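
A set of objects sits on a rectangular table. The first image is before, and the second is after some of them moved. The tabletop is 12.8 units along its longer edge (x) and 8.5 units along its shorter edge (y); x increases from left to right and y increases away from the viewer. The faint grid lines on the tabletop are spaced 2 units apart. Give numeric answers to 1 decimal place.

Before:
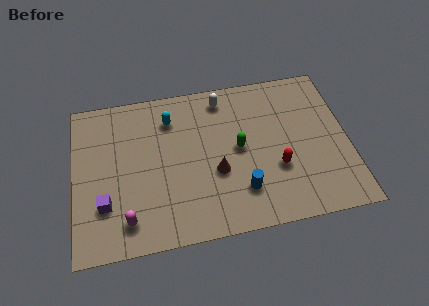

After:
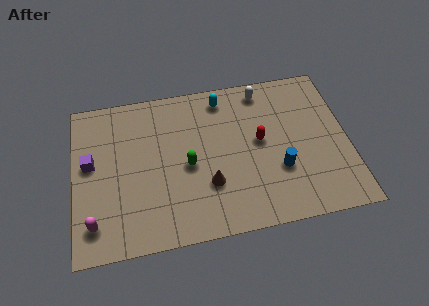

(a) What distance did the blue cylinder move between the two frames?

2.0

From (7.7, 2.1) to (9.5, 2.9), the blue cylinder covered √(1.8² + 0.8²) ≈ 2.0 units.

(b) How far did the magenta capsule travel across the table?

1.5

From (2.4, 1.5) to (0.9, 1.6), the magenta capsule covered √(1.5² + 0.1²) ≈ 1.5 units.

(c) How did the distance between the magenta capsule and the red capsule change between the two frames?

+1.2

The distance was about 7.2 in the first image and 8.4 in the second, so they moved 1.2 units further apart.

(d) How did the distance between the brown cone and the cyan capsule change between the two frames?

+0.8

They were about 3.9 units apart before and 4.7 after — 0.8 units further apart.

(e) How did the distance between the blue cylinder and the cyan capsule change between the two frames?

-0.5

They were about 5.5 units apart before and 5.0 after — 0.5 units closer together.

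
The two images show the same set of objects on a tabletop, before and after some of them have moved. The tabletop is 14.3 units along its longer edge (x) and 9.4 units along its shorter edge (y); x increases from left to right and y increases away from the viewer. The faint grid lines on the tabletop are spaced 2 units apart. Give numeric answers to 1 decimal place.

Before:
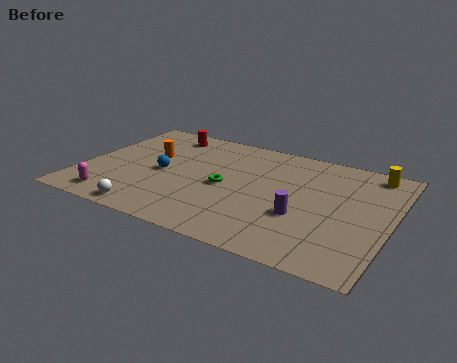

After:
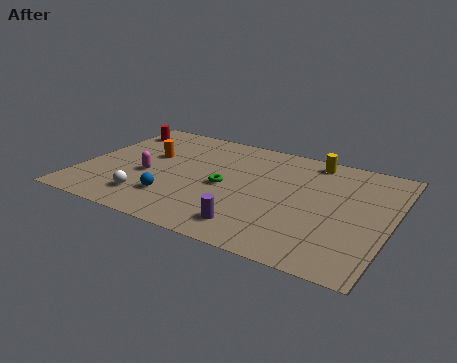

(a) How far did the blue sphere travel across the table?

2.2

The blue sphere moved from about (3.7, 4.4) to (4.6, 2.4), a distance of √(0.9² + 2.0²) ≈ 2.2.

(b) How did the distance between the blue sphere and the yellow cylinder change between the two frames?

-2.0

They were about 10.2 units apart before and 8.2 after — 2.0 units closer together.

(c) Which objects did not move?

the orange cylinder and the green torus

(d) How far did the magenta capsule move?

2.9

From (1.9, 1.3) to (3.1, 3.9), the magenta capsule covered √(1.2² + 2.6²) ≈ 2.9 units.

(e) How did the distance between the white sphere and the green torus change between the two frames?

-0.5

The distance was about 4.6 in the first image and 4.1 in the second, so they moved 0.5 units closer together.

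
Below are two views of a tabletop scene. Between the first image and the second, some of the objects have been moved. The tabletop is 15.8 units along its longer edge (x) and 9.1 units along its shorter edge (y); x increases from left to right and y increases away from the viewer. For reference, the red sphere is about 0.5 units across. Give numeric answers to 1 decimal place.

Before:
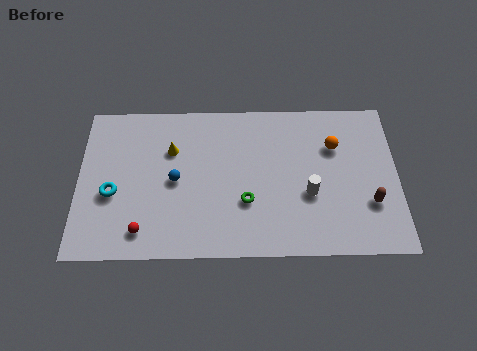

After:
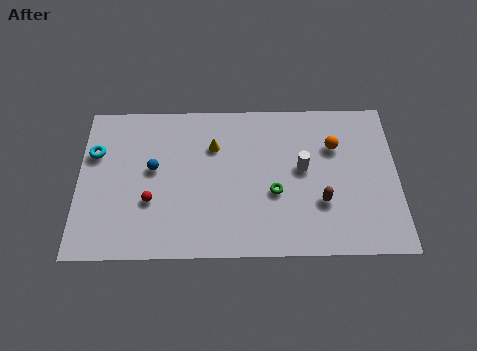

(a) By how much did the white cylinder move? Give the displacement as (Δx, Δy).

(-0.3, 1.5)

From the two frames, the white cylinder sits at roughly (11.4, 3.5) before and (11.1, 5.0) after.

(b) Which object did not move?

the orange sphere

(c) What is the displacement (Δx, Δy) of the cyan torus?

(-0.9, 2.4)

The cyan torus started near (1.7, 3.7) and ended near (0.8, 6.1).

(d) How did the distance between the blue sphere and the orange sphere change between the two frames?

+1.0

They were about 8.1 units apart before and 9.1 after — 1.0 units further apart.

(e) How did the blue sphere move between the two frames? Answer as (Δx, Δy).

(-1.1, 0.7)

From the two frames, the blue sphere sits at roughly (4.8, 4.4) before and (3.7, 5.1) after.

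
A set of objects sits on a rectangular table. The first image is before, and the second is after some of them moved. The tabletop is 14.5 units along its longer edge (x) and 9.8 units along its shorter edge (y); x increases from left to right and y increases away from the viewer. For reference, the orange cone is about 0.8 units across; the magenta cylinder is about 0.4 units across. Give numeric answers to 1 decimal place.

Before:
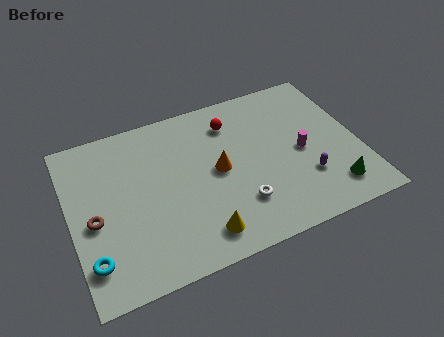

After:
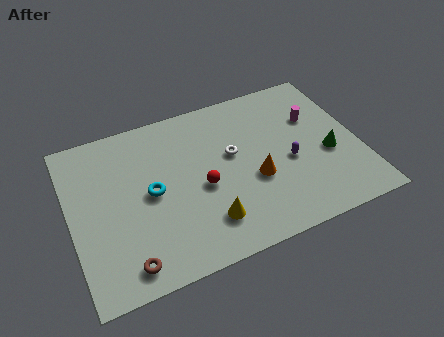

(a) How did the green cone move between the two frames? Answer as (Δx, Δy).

(0.1, 2.2)

The green cone started near (12.8, 1.8) and ended near (12.9, 4.0).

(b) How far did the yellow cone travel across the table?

0.7

From (6.1, 1.6) to (6.5, 2.2), the yellow cone covered √(0.4² + 0.6²) ≈ 0.7 units.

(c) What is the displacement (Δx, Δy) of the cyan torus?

(3.2, 2.8)

The cyan torus started near (0.8, 2.1) and ended near (4.0, 4.9).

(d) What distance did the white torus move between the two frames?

3.1

The white torus was near (8.2, 2.6) before and (8.2, 5.7) after, so it travelled √(0.0² + 3.1²) ≈ 3.1 units.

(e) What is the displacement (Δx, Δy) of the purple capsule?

(-0.7, 1.3)

The purple capsule was at about (11.6, 2.9) and moved to about (10.9, 4.2).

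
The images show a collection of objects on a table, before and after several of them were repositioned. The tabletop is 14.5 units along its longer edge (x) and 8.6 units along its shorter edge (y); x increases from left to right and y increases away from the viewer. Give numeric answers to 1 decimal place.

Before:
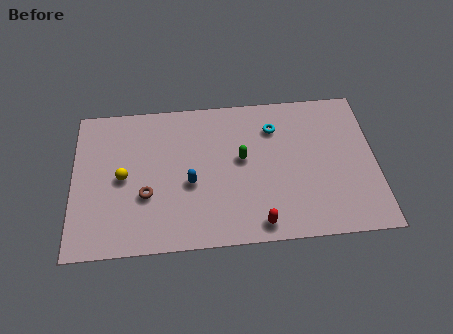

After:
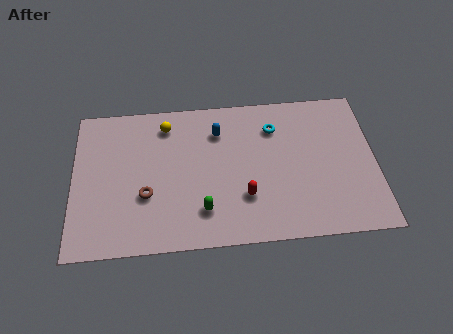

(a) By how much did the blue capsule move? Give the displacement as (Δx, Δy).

(1.4, 2.9)

From the two frames, the blue capsule sits at roughly (5.6, 3.6) before and (7.0, 6.5) after.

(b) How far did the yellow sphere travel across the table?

3.6

The yellow sphere moved from about (2.4, 4.2) to (4.5, 7.1), a distance of √(2.1² + 2.9²) ≈ 3.6.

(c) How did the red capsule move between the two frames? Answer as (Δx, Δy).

(-0.6, 1.6)

From the two frames, the red capsule sits at roughly (8.8, 1.0) before and (8.2, 2.6) after.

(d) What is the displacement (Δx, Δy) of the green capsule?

(-1.9, -2.8)

From the two frames, the green capsule sits at roughly (8.1, 4.8) before and (6.2, 2.0) after.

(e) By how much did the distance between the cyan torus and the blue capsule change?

-2.3

Before: roughly 5.0 units apart; after: 2.7. That's 2.3 units closer together.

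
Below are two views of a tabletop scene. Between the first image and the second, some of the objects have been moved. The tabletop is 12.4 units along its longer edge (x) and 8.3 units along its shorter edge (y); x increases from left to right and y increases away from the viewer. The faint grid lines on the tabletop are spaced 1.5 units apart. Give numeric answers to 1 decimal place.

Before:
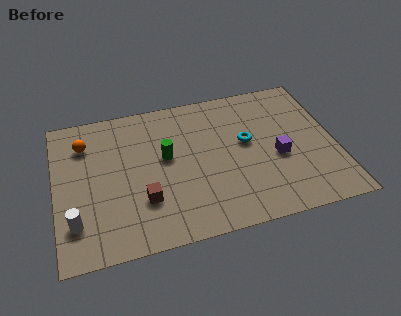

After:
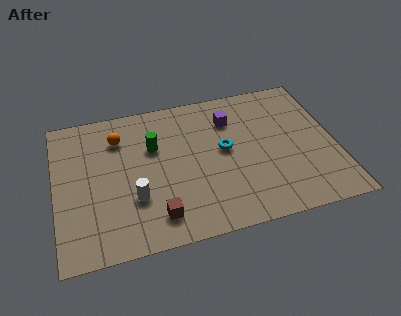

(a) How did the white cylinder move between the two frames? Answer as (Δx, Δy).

(2.6, 0.7)

The white cylinder started near (0.8, 2.0) and ended near (3.4, 2.7).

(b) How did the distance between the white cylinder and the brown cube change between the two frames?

-1.5

The distance was about 3.0 in the first image and 1.5 in the second, so they moved 1.5 units closer together.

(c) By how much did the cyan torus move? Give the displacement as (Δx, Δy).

(-1.0, -0.2)

From the two frames, the cyan torus sits at roughly (8.5, 4.7) before and (7.5, 4.5) after.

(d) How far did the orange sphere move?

1.5

The orange sphere moved from about (1.4, 6.3) to (2.9, 6.3), a distance of √(1.5² + 0.0²) ≈ 1.5.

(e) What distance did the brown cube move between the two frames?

1.1

From (3.8, 2.5) to (4.3, 1.5), the brown cube covered √(0.5² + 1.0²) ≈ 1.1 units.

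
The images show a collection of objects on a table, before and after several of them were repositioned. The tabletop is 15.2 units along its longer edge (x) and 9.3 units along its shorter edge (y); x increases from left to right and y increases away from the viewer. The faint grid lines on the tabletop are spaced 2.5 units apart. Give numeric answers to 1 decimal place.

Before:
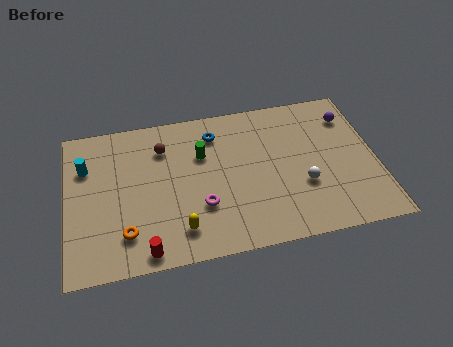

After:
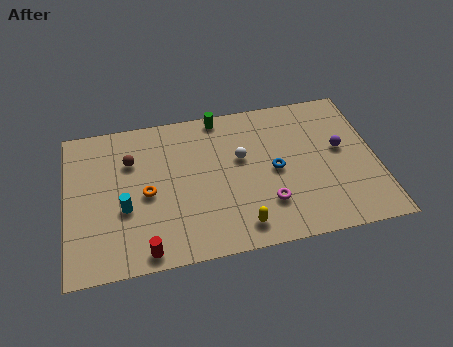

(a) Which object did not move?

the red cylinder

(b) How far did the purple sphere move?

2.1

The purple sphere was near (14.1, 7.2) before and (13.5, 5.2) after, so it travelled √(0.6² + 2.0²) ≈ 2.1 units.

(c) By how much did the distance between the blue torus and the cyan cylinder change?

+1.0

The distance was about 6.5 in the first image and 7.5 in the second, so they moved 1.0 units further apart.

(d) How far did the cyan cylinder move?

3.4

The cyan cylinder moved from about (1.0, 6.5) to (2.8, 3.6), a distance of √(1.8² + 2.9²) ≈ 3.4.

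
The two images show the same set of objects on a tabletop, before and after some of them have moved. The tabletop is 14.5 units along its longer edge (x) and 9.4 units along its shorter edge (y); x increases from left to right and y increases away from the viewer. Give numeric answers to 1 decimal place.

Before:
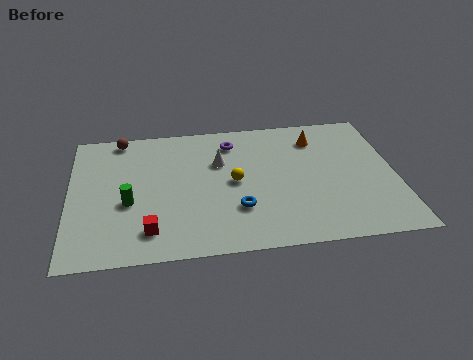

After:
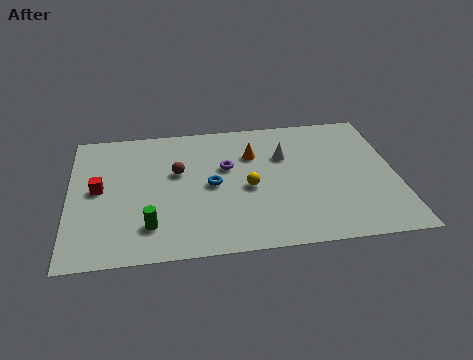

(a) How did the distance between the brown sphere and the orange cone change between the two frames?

-5.4

They were about 8.9 units apart before and 3.5 after — 5.4 units closer together.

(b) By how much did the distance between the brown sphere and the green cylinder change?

-0.9

Before: roughly 4.7 units apart; after: 3.8. That's 0.9 units closer together.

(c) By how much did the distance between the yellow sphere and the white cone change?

+1.1

Before: roughly 1.6 units apart; after: 2.7. That's 1.1 units further apart.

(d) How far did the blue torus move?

2.1

The blue torus was near (7.4, 2.8) before and (6.3, 4.6) after, so it travelled √(1.1² + 1.8²) ≈ 2.1 units.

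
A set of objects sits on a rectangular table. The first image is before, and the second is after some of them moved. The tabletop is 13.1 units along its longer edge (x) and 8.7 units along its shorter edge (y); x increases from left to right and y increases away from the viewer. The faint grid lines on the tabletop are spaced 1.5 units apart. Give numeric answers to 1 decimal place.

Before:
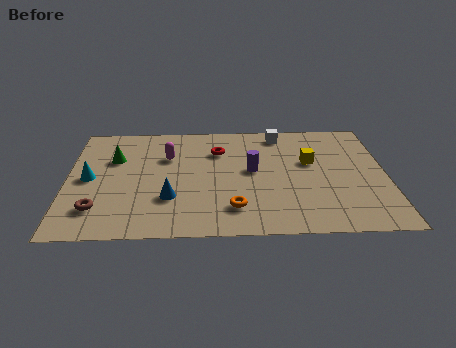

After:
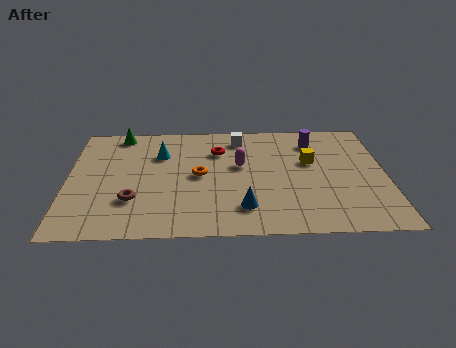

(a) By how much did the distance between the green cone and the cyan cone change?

+0.6

Before: roughly 1.8 units apart; after: 2.4. That's 0.6 units further apart.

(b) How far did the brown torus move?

1.5

The brown torus was near (1.3, 2.0) before and (2.7, 2.6) after, so it travelled √(1.4² + 0.6²) ≈ 1.5 units.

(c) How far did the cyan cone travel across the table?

3.4

From (0.9, 4.3) to (3.8, 6.1), the cyan cone covered √(2.9² + 1.8²) ≈ 3.4 units.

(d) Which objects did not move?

the red torus and the yellow cube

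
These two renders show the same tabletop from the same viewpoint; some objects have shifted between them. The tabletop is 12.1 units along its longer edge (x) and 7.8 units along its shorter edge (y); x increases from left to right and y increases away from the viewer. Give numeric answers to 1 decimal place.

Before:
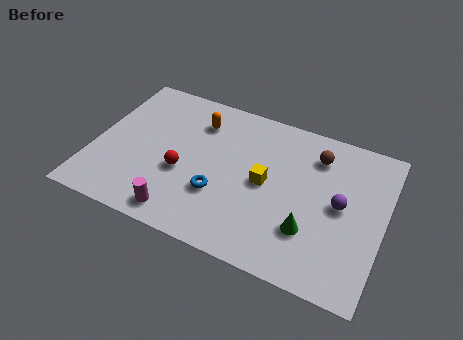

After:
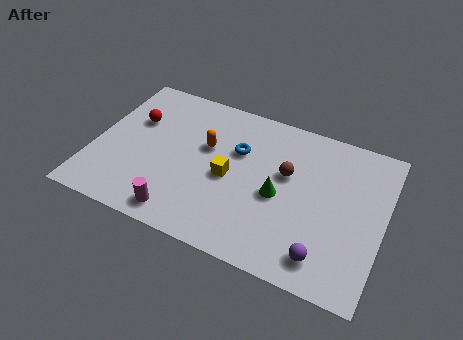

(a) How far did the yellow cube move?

1.5

The yellow cube moved from about (7.2, 3.9) to (5.7, 3.6), a distance of √(1.5² + 0.3²) ≈ 1.5.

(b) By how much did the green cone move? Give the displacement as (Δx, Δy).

(-1.4, 1.2)

The green cone was at about (9.2, 2.3) and moved to about (7.8, 3.5).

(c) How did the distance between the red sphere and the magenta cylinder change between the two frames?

+2.7

They were about 2.1 units apart before and 4.8 after — 2.7 units further apart.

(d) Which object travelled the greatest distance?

the red sphere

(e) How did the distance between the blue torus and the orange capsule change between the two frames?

-2.3

Before: roughly 3.6 units apart; after: 1.3. That's 2.3 units closer together.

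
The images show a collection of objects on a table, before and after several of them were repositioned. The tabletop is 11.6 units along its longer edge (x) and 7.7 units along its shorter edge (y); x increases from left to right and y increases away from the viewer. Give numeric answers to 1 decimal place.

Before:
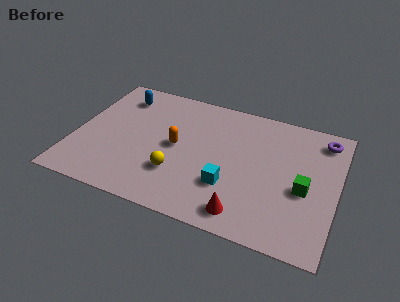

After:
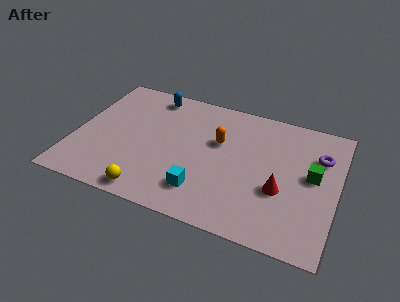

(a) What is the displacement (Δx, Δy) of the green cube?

(0.3, 0.9)

The green cube was at about (10.2, 3.3) and moved to about (10.5, 4.2).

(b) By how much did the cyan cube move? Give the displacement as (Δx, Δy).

(-1.1, -0.7)

From the two frames, the cyan cube sits at roughly (7.0, 2.4) before and (5.9, 1.7) after.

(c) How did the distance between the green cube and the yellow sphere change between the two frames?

+2.0

The distance was about 5.6 in the first image and 7.6 in the second, so they moved 2.0 units further apart.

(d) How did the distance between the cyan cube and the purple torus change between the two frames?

+0.5

The distance was about 5.6 in the first image and 6.1 in the second, so they moved 0.5 units further apart.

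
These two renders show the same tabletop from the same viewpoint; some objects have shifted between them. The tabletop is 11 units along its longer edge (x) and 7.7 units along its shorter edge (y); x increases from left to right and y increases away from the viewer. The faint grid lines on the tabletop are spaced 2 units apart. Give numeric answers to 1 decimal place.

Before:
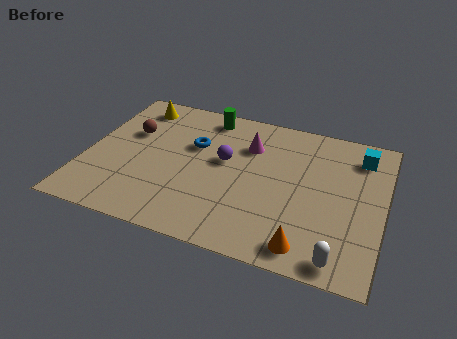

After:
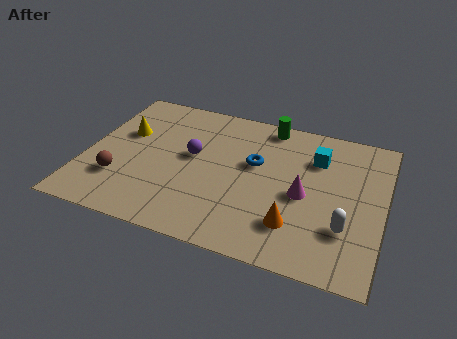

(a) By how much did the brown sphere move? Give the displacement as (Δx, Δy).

(-0.1, -2.7)

The brown sphere started near (1.5, 4.9) and ended near (1.4, 2.2).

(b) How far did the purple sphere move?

1.2

The purple sphere was near (5.1, 4.4) before and (3.9, 4.3) after, so it travelled √(1.2² + 0.1²) ≈ 1.2 units.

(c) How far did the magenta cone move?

3.0

The magenta cone moved from about (5.9, 5.5) to (8.1, 3.5), a distance of √(2.2² + 2.0²) ≈ 3.0.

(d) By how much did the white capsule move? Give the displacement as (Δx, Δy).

(0.1, 1.5)

From the two frames, the white capsule sits at roughly (9.6, 0.8) before and (9.7, 2.3) after.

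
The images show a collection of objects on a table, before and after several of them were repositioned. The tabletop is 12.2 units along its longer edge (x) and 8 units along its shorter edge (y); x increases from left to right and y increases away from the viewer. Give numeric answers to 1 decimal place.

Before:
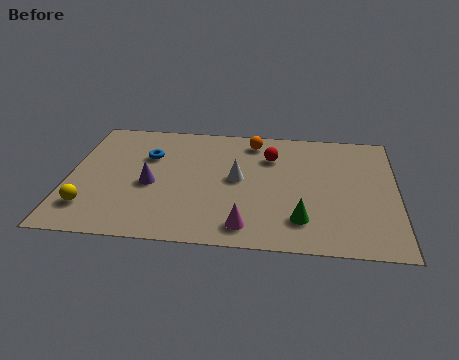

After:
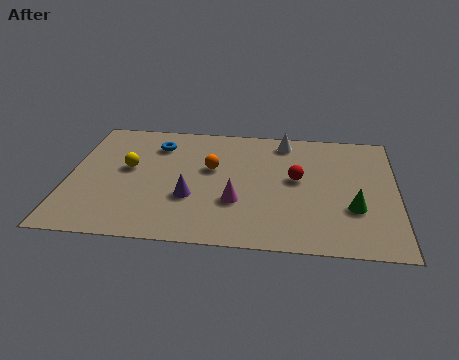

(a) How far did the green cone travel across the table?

2.1

From (8.7, 1.8) to (10.6, 2.7), the green cone covered √(1.9² + 0.9²) ≈ 2.1 units.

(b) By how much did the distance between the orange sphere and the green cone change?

+0.4

The distance was about 5.3 in the first image and 5.7 in the second, so they moved 0.4 units further apart.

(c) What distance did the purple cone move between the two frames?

1.7

The purple cone moved from about (3.1, 3.5) to (4.6, 2.8), a distance of √(1.5² + 0.7²) ≈ 1.7.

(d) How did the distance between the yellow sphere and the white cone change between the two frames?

+0.4

The distance was about 5.9 in the first image and 6.3 in the second, so they moved 0.4 units further apart.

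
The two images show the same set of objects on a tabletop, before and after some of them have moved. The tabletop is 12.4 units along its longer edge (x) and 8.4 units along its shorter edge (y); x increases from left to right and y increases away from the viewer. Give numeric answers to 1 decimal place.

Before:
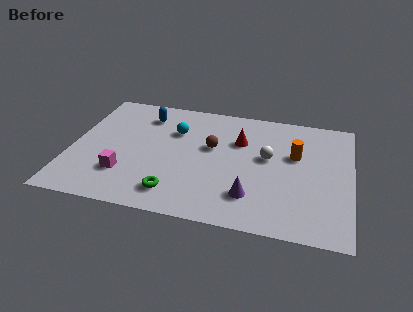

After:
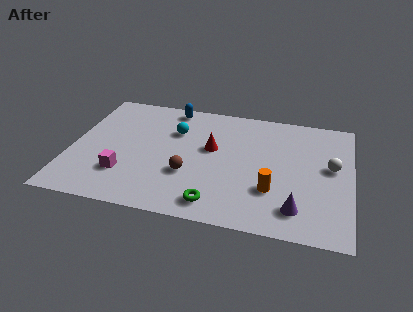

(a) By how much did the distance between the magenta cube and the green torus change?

+1.8

They were about 2.4 units apart before and 4.2 after — 1.8 units further apart.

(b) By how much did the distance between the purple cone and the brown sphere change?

+1.4

Before: roughly 3.6 units apart; after: 5.0. That's 1.4 units further apart.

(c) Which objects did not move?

the cyan sphere and the magenta cube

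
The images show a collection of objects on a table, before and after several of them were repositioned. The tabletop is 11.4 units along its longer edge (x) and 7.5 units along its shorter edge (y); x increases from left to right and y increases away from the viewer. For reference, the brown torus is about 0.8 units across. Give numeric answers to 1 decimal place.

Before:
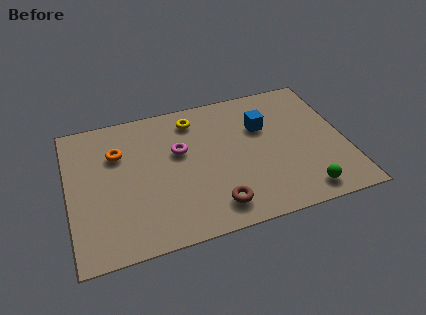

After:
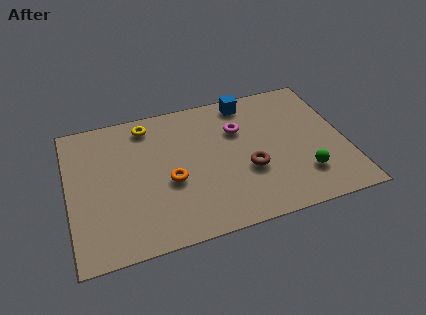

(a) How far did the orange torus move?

2.9

From (2.1, 5.2) to (4.1, 3.1), the orange torus covered √(2.0² + 2.1²) ≈ 2.9 units.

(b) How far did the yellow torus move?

1.9

From (5.3, 6.2) to (3.4, 6.4), the yellow torus covered √(1.9² + 0.2²) ≈ 1.9 units.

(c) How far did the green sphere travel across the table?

0.9

The green sphere was near (9.4, 1.0) before and (9.5, 1.9) after, so it travelled √(0.1² + 0.9²) ≈ 0.9 units.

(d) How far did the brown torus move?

2.1

From (5.8, 1.3) to (7.3, 2.8), the brown torus covered √(1.5² + 1.5²) ≈ 2.1 units.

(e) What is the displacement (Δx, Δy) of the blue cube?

(-0.5, 1.6)

From the two frames, the blue cube sits at roughly (8.1, 5.0) before and (7.6, 6.6) after.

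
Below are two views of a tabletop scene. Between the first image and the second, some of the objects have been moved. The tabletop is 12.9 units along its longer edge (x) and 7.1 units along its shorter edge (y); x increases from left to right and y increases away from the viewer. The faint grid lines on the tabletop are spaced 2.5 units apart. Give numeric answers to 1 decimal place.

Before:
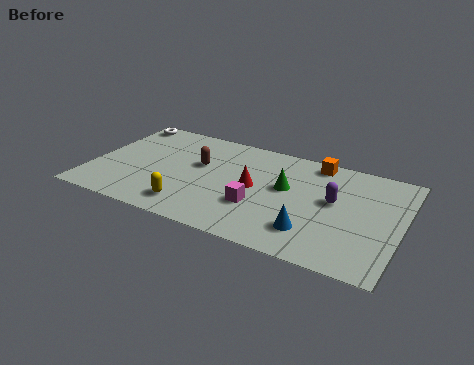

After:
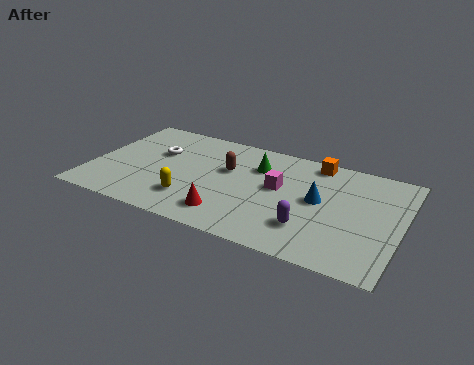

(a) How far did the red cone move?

2.3

From (6.8, 3.6) to (6.0, 1.4), the red cone covered √(0.8² + 2.2²) ≈ 2.3 units.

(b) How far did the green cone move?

1.6

The green cone moved from about (8.1, 4.1) to (6.8, 5.1), a distance of √(1.3² + 1.0²) ≈ 1.6.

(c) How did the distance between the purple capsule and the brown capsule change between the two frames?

-1.2

They were about 5.7 units apart before and 4.5 after — 1.2 units closer together.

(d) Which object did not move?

the orange cube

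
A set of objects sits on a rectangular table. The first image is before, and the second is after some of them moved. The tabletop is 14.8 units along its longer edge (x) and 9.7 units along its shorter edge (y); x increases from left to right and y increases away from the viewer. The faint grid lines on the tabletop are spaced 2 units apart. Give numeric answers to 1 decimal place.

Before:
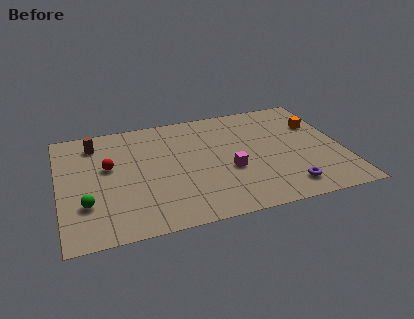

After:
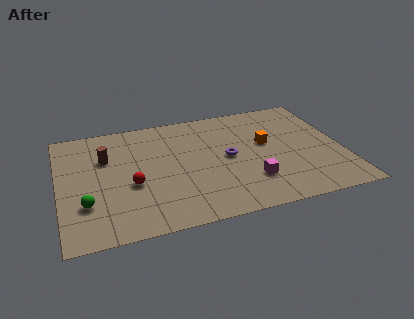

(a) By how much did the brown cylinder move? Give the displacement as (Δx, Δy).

(0.5, -1.4)

The brown cylinder was at about (2.0, 7.9) and moved to about (2.5, 6.5).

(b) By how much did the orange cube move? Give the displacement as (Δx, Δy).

(-2.8, -1.0)

The orange cube started near (13.7, 6.6) and ended near (10.9, 5.6).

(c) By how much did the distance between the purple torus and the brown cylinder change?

-5.0

The distance was about 11.5 in the first image and 6.5 in the second, so they moved 5.0 units closer together.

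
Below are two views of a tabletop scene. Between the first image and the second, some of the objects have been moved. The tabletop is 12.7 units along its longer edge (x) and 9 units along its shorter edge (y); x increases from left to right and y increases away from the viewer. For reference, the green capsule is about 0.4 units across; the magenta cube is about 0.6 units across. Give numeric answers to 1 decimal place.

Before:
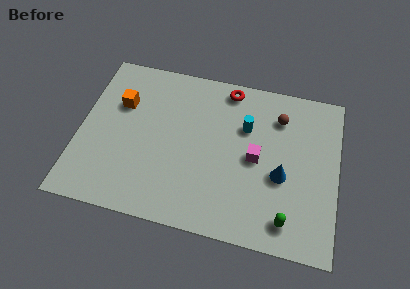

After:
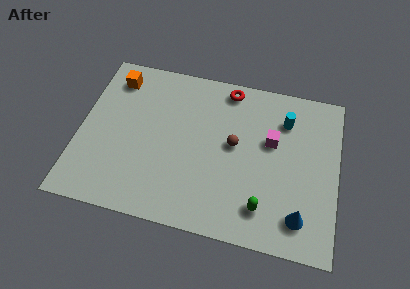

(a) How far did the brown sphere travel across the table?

2.9

The brown sphere moved from about (9.7, 6.9) to (7.6, 4.9), a distance of √(2.1² + 2.0²) ≈ 2.9.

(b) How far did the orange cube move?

1.5

From (1.9, 6.0) to (1.5, 7.4), the orange cube covered √(0.4² + 1.4²) ≈ 1.5 units.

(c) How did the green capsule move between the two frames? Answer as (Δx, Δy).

(-1.2, 0.4)

The green capsule was at about (10.4, 1.4) and moved to about (9.2, 1.8).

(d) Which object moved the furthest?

the brown sphere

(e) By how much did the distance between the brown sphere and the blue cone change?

+1.5

The distance was about 3.2 in the first image and 4.7 in the second, so they moved 1.5 units further apart.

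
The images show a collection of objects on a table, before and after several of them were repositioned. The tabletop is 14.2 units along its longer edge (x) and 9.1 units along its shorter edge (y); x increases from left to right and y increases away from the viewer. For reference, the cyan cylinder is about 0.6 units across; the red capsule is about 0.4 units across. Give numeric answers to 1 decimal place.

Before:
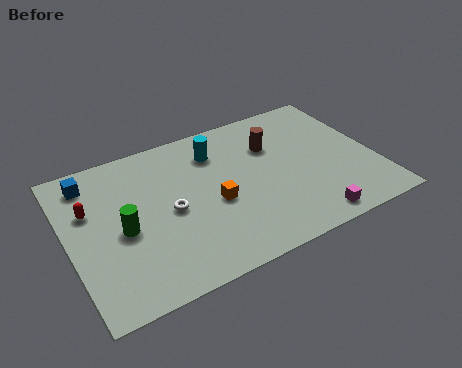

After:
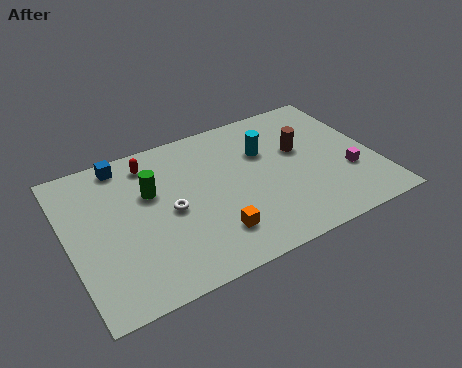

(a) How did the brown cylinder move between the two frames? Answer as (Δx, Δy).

(1.2, -0.8)

The brown cylinder was at about (9.7, 6.3) and moved to about (10.9, 5.5).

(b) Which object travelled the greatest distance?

the red capsule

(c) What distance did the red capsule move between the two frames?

3.4

The red capsule was near (1.1, 5.9) before and (4.1, 7.6) after, so it travelled √(3.0² + 1.7²) ≈ 3.4 units.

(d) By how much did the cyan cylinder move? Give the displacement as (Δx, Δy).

(2.2, -0.9)

The cyan cylinder was at about (7.1, 7.0) and moved to about (9.3, 6.1).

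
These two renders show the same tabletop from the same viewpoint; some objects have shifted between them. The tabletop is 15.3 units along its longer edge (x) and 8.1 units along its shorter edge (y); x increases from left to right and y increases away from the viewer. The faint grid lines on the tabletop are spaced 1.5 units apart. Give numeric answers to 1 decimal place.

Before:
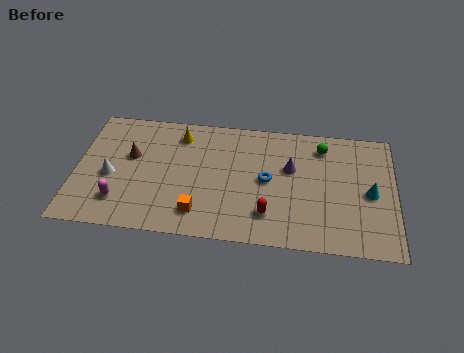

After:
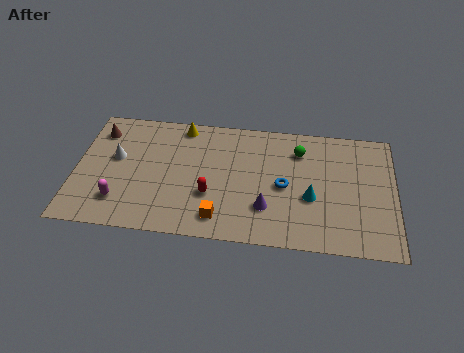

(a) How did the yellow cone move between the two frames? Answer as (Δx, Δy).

(0.1, 0.6)

From the two frames, the yellow cone sits at roughly (4.9, 6.6) before and (5.0, 7.2) after.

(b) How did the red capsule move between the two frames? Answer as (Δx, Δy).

(-2.8, 0.9)

From the two frames, the red capsule sits at roughly (9.3, 1.9) before and (6.5, 2.8) after.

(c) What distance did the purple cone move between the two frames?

2.9

The purple cone moved from about (10.3, 5.0) to (9.2, 2.3), a distance of √(1.1² + 2.7²) ≈ 2.9.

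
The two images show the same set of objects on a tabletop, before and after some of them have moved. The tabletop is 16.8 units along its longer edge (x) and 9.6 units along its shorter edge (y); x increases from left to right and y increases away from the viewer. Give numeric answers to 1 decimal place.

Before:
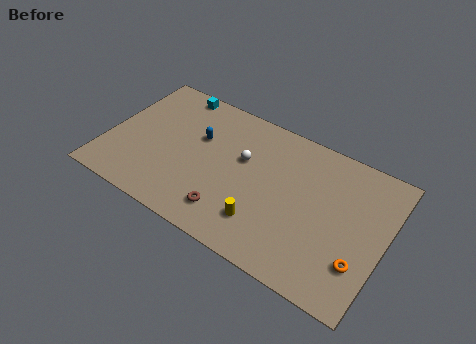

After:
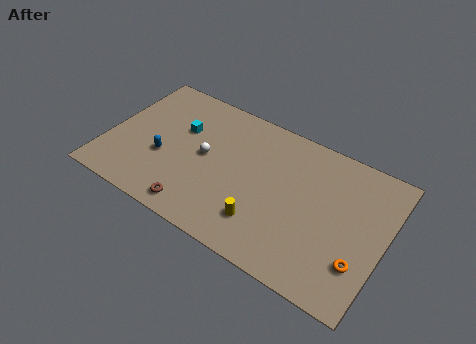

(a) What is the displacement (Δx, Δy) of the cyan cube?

(0.9, -2.5)

The cyan cube started near (3.3, 8.7) and ended near (4.2, 6.2).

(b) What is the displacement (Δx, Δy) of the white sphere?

(-2.2, -0.9)

From the two frames, the white sphere sits at roughly (8.1, 5.9) before and (5.9, 5.0) after.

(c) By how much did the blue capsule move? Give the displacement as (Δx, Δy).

(-1.8, -2.4)

The blue capsule was at about (5.3, 6.1) and moved to about (3.5, 3.7).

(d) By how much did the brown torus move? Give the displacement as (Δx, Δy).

(-1.9, -0.7)

From the two frames, the brown torus sits at roughly (7.9, 1.9) before and (6.0, 1.2) after.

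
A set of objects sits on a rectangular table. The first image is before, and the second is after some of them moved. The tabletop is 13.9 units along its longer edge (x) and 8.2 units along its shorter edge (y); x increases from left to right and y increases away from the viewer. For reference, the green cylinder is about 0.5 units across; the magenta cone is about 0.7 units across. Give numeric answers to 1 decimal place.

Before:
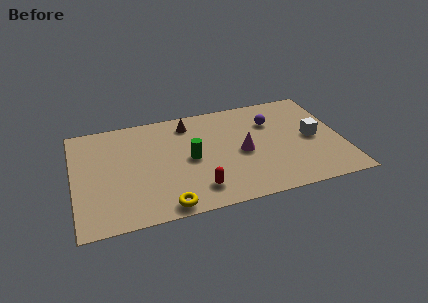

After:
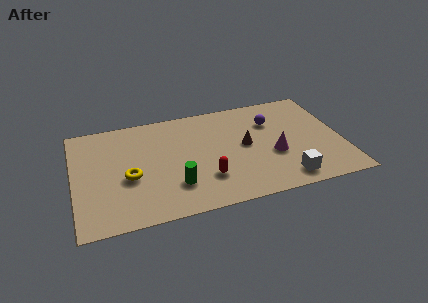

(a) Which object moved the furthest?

the brown cone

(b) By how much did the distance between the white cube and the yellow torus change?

-0.3

The distance was about 8.5 in the first image and 8.2 in the second, so they moved 0.3 units closer together.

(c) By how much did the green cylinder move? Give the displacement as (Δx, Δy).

(-0.9, -1.8)

The green cylinder started near (6.0, 4.0) and ended near (5.1, 2.2).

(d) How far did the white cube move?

3.3

The white cube moved from about (12.4, 4.0) to (10.7, 1.2), a distance of √(1.7² + 2.8²) ≈ 3.3.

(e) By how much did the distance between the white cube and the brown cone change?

-3.3

They were about 6.9 units apart before and 3.6 after — 3.3 units closer together.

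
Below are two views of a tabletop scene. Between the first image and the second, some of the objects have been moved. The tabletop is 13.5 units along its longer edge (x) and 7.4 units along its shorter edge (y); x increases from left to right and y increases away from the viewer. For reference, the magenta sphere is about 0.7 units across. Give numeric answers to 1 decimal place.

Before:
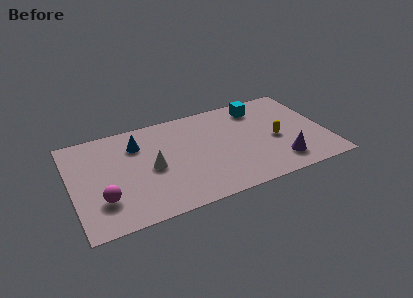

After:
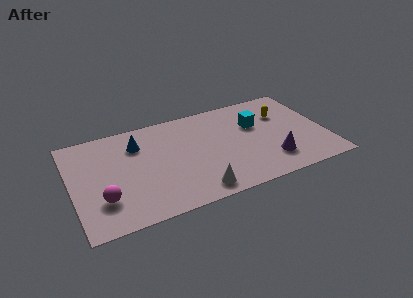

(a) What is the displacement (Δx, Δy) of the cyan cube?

(-0.3, -1.3)

The cyan cube started near (10.2, 6.1) and ended near (9.9, 4.8).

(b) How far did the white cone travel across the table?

3.3

The white cone moved from about (4.2, 3.5) to (6.3, 1.0), a distance of √(2.1² + 2.5²) ≈ 3.3.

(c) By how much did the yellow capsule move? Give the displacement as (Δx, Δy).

(0.6, 1.8)

The yellow capsule was at about (10.8, 3.3) and moved to about (11.4, 5.1).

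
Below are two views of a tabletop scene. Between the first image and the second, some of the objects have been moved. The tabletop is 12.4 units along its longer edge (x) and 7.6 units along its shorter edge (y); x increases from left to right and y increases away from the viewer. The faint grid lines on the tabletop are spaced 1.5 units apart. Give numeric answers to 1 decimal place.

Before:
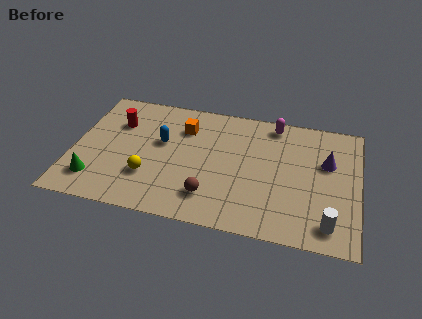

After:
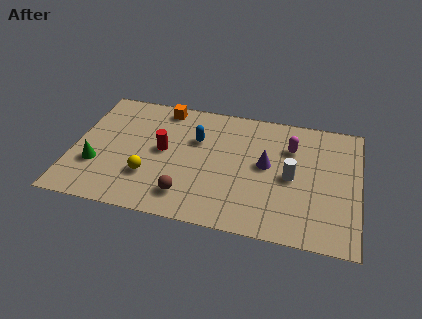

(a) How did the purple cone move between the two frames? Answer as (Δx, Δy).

(-2.6, -0.7)

The purple cone started near (11.0, 4.8) and ended near (8.4, 4.1).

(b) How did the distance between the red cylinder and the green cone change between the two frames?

-0.6

The distance was about 3.8 in the first image and 3.2 in the second, so they moved 0.6 units closer together.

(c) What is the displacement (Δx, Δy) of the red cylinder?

(2.1, -1.3)

From the two frames, the red cylinder sits at roughly (1.8, 5.3) before and (3.9, 4.0) after.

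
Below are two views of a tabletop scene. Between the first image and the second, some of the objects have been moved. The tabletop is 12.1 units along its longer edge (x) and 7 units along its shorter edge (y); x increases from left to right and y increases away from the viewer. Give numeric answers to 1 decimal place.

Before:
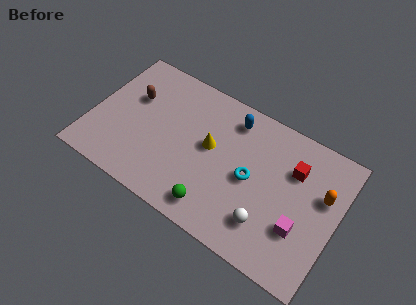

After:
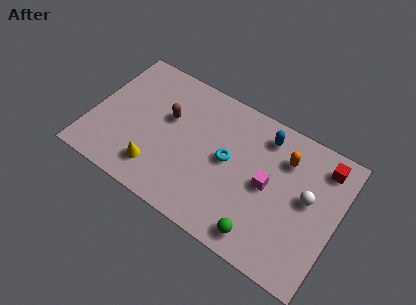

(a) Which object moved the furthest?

the yellow cone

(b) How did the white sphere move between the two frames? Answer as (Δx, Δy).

(1.6, 2.2)

The white sphere was at about (9.0, 1.7) and moved to about (10.6, 3.9).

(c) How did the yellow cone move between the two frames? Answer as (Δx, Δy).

(-2.3, -2.4)

From the two frames, the yellow cone sits at roughly (5.8, 3.9) before and (3.5, 1.5) after.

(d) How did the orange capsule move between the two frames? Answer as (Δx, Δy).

(-2.0, 0.8)

The orange capsule started near (11.3, 4.4) and ended near (9.3, 5.2).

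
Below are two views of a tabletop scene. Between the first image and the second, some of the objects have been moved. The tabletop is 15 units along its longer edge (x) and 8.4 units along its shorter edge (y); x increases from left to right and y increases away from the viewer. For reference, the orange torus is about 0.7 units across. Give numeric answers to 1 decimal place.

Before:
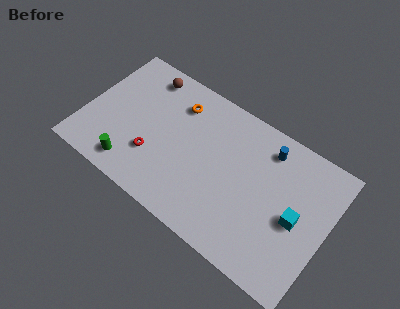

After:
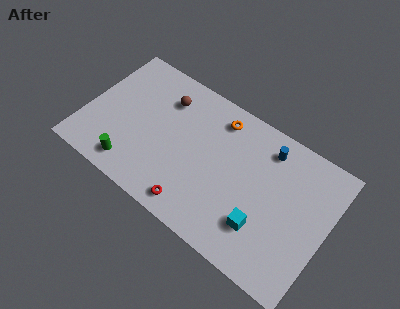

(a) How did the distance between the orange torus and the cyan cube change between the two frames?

-2.4

Before: roughly 8.3 units apart; after: 5.9. That's 2.4 units closer together.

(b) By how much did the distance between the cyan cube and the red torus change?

-4.6

They were about 8.8 units apart before and 4.2 after — 4.6 units closer together.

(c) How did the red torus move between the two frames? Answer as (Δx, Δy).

(2.9, -1.5)

From the two frames, the red torus sits at roughly (4.5, 2.6) before and (7.4, 1.1) after.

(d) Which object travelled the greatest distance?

the red torus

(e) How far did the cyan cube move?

2.4

From (13.2, 3.9) to (11.4, 2.3), the cyan cube covered √(1.8² + 1.6²) ≈ 2.4 units.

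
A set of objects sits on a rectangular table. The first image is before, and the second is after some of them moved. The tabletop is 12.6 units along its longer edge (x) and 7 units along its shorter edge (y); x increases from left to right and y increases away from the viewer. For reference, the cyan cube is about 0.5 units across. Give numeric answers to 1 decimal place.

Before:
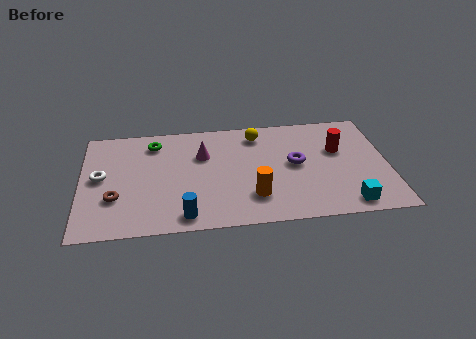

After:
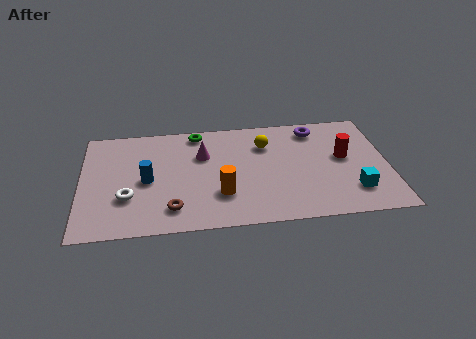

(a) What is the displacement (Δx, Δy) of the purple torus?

(0.9, 2.2)

The purple torus was at about (8.8, 3.7) and moved to about (9.7, 5.9).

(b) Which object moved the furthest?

the blue cylinder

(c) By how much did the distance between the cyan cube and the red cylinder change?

-1.3

The distance was about 3.5 in the first image and 2.2 in the second, so they moved 1.3 units closer together.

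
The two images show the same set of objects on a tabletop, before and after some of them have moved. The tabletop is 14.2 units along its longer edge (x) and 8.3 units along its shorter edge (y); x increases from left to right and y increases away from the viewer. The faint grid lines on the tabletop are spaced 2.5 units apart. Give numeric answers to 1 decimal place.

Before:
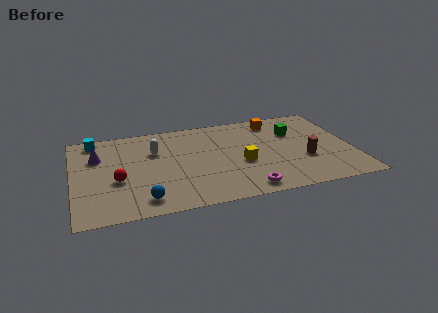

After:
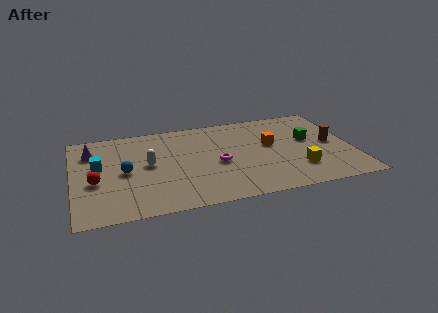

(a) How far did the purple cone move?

0.6

The purple cone moved from about (1.3, 5.7) to (1.0, 6.2), a distance of √(0.3² + 0.5²) ≈ 0.6.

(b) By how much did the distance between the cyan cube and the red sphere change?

-2.7

The distance was about 4.1 in the first image and 1.4 in the second, so they moved 2.7 units closer together.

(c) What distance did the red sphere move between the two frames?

1.1

The red sphere moved from about (2.2, 3.3) to (1.1, 3.4), a distance of √(1.1² + 0.1²) ≈ 1.1.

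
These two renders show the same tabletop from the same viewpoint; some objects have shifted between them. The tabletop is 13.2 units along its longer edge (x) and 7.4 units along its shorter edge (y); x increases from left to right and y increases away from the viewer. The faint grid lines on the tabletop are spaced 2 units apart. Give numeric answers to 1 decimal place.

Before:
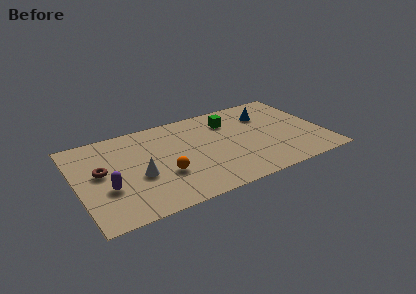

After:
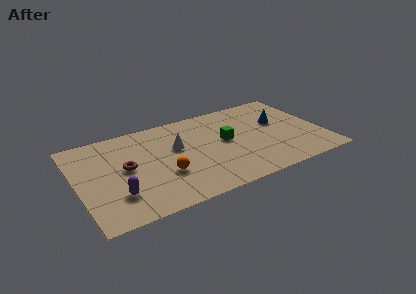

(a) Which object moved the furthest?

the white cone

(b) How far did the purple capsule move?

0.8

The purple capsule was near (1.5, 2.7) before and (1.9, 2.0) after, so it travelled √(0.4² + 0.7²) ≈ 0.8 units.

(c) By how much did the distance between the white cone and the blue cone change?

-2.0

They were about 7.6 units apart before and 5.6 after — 2.0 units closer together.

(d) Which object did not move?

the orange sphere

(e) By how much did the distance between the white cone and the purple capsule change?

+2.6

Before: roughly 1.7 units apart; after: 4.3. That's 2.6 units further apart.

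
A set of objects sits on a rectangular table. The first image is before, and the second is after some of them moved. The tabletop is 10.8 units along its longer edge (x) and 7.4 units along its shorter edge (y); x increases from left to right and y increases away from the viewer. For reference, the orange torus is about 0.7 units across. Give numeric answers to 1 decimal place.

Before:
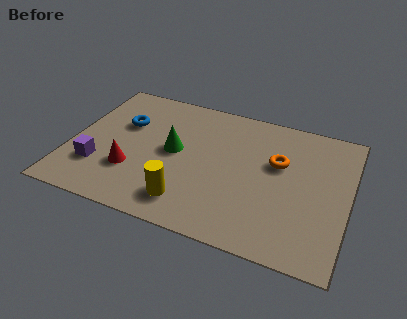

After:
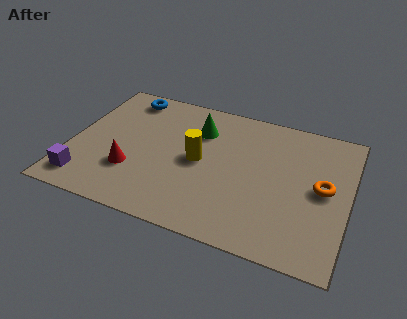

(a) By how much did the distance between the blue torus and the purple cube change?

+2.5

The distance was about 2.8 in the first image and 5.3 in the second, so they moved 2.5 units further apart.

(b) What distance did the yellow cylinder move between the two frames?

2.3

The yellow cylinder moved from about (4.8, 1.4) to (5.0, 3.7), a distance of √(0.2² + 2.3²) ≈ 2.3.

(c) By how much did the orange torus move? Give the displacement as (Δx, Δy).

(1.8, -0.8)

From the two frames, the orange torus sits at roughly (8.0, 4.6) before and (9.8, 3.8) after.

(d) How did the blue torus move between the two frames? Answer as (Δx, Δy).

(-0.1, 1.6)

The blue torus was at about (1.9, 4.8) and moved to about (1.8, 6.4).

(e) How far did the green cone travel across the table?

1.7

The green cone moved from about (4.0, 3.9) to (4.8, 5.4), a distance of √(0.8² + 1.5²) ≈ 1.7.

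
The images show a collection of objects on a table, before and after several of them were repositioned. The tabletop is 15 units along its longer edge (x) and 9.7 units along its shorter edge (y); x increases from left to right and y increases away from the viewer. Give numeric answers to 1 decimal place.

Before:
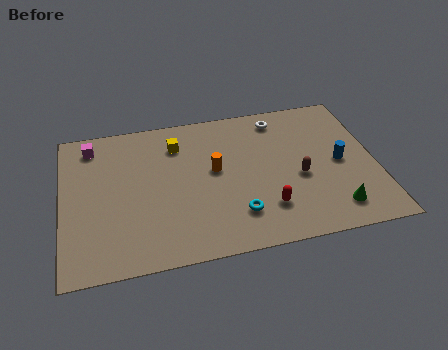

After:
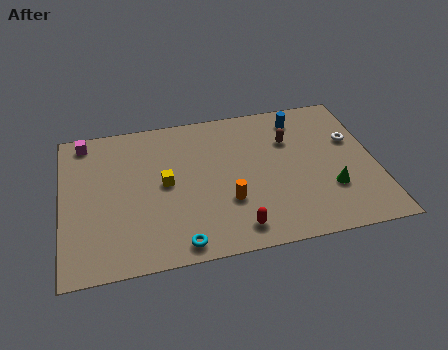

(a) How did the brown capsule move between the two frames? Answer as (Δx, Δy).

(-0.3, 2.6)

The brown capsule was at about (11.3, 4.1) and moved to about (11.0, 6.7).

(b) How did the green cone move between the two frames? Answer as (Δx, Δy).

(-0.1, 1.3)

The green cone started near (12.8, 1.7) and ended near (12.7, 3.0).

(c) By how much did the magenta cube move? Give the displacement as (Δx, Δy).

(-0.3, 0.4)

The magenta cube was at about (1.5, 8.2) and moved to about (1.2, 8.6).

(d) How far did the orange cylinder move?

2.3

From (7.3, 5.4) to (7.8, 3.2), the orange cylinder covered √(0.5² + 2.2²) ≈ 2.3 units.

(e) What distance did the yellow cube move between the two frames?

2.6

The yellow cube was near (5.6, 7.5) before and (4.9, 5.0) after, so it travelled √(0.7² + 2.5²) ≈ 2.6 units.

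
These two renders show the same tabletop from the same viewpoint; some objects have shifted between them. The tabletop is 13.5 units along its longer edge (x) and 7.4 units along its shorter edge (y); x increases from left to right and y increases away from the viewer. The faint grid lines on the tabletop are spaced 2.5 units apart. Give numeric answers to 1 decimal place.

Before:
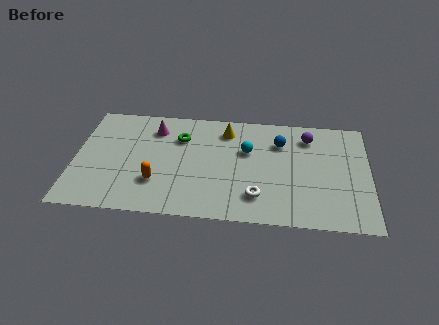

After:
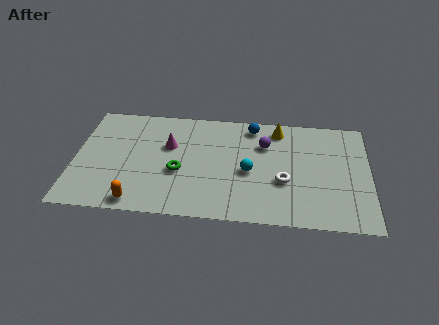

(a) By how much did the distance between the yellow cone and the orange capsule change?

+3.5

They were about 4.9 units apart before and 8.4 after — 3.5 units further apart.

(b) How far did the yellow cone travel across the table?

2.4

The yellow cone moved from about (6.9, 6.0) to (9.3, 6.3), a distance of √(2.4² + 0.3²) ≈ 2.4.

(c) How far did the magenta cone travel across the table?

1.3

From (3.6, 5.8) to (4.3, 4.7), the magenta cone covered √(0.7² + 1.1²) ≈ 1.3 units.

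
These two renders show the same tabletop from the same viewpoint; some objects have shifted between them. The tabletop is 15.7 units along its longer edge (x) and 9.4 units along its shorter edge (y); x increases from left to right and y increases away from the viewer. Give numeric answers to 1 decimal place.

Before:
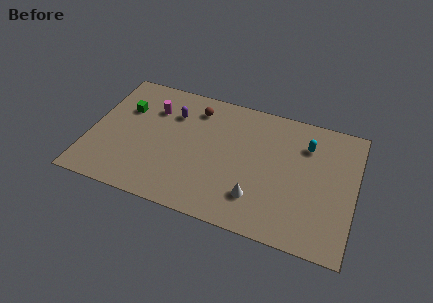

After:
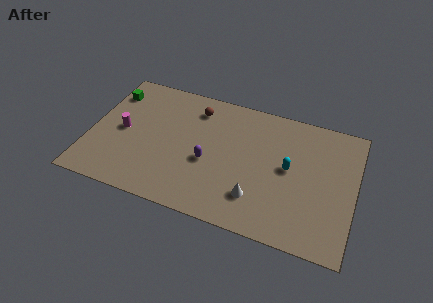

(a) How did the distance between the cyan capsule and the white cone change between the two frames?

-2.2

Before: roughly 5.4 units apart; after: 3.2. That's 2.2 units closer together.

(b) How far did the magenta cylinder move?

2.7

The magenta cylinder was near (3.5, 6.8) before and (1.9, 4.6) after, so it travelled √(1.6² + 2.2²) ≈ 2.7 units.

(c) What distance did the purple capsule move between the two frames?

3.8

The purple capsule moved from about (4.7, 6.8) to (7.1, 3.9), a distance of √(2.4² + 2.9²) ≈ 3.8.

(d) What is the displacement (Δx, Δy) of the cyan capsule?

(-0.9, -2.0)

From the two frames, the cyan capsule sits at roughly (12.7, 7.0) before and (11.8, 5.0) after.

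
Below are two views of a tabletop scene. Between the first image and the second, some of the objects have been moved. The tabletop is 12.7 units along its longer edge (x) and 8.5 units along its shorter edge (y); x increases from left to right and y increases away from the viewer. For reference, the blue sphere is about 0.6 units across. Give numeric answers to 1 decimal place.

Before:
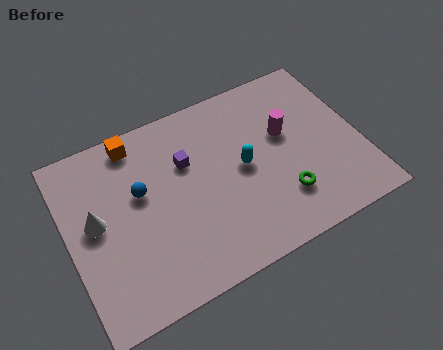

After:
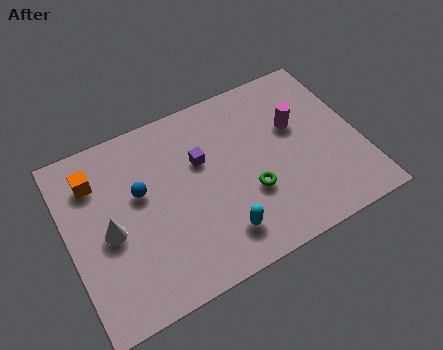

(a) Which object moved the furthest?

the cyan capsule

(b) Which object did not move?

the blue sphere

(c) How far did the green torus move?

1.5

From (9.0, 2.2) to (7.7, 3.0), the green torus covered √(1.3² + 0.8²) ≈ 1.5 units.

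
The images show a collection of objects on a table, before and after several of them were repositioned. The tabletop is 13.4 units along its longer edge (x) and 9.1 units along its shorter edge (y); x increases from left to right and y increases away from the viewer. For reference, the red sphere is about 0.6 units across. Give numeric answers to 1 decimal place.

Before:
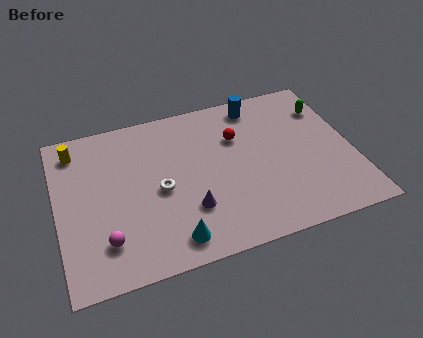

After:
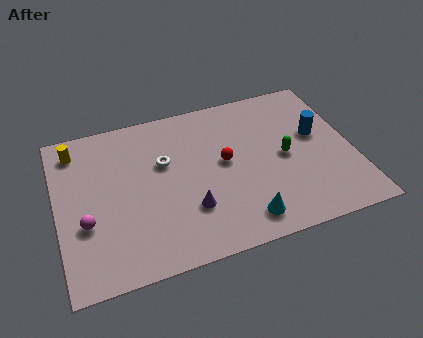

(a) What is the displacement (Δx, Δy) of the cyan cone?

(3.2, 0.1)

From the two frames, the cyan cone sits at roughly (4.9, 1.3) before and (8.1, 1.4) after.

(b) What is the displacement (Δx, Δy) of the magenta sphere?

(-0.8, 1.2)

From the two frames, the magenta sphere sits at roughly (2.0, 2.1) before and (1.2, 3.3) after.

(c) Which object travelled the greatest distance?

the blue cylinder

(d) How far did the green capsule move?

3.3

The green capsule moved from about (12.5, 6.8) to (10.3, 4.4), a distance of √(2.2² + 2.4²) ≈ 3.3.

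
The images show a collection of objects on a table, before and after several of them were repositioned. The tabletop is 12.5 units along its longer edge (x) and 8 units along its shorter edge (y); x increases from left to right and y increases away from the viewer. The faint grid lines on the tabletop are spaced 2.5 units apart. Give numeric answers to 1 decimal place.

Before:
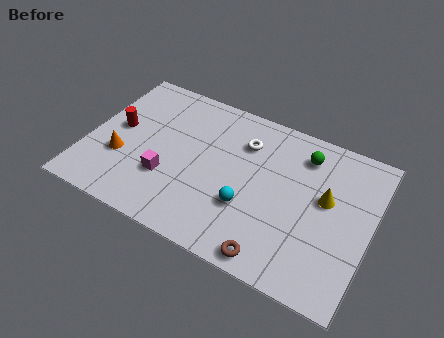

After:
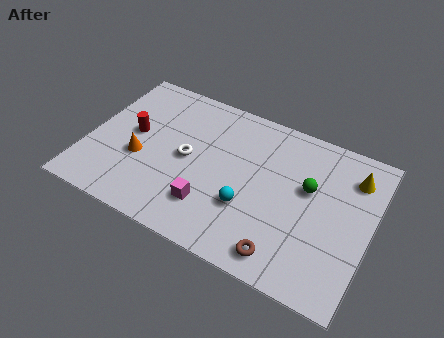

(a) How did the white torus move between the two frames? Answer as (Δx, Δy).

(-2.3, -1.9)

The white torus started near (6.7, 5.9) and ended near (4.4, 4.0).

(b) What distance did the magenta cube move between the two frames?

2.1

The magenta cube moved from about (3.7, 2.6) to (5.7, 2.0), a distance of √(2.0² + 0.6²) ≈ 2.1.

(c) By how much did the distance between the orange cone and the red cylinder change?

-0.3

Before: roughly 1.6 units apart; after: 1.3. That's 0.3 units closer together.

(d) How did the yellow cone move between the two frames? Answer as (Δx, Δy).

(1.0, 1.6)

The yellow cone started near (10.5, 4.6) and ended near (11.5, 6.2).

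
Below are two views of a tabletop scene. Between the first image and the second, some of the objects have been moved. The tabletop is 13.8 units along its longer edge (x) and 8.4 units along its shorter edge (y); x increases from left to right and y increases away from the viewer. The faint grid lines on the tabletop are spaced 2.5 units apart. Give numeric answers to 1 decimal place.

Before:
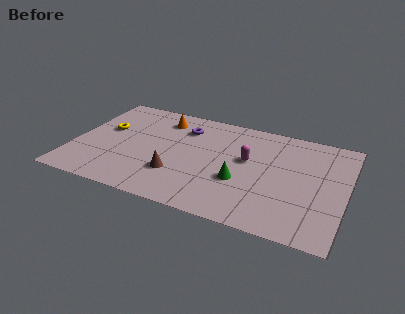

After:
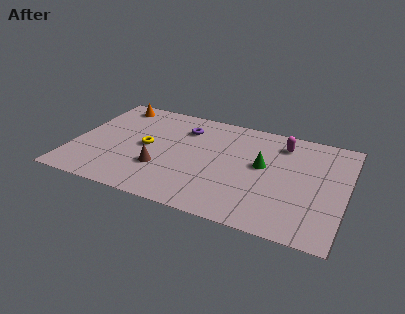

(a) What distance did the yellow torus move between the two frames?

2.3

The yellow torus moved from about (1.5, 5.0) to (3.7, 4.2), a distance of √(2.2² + 0.8²) ≈ 2.3.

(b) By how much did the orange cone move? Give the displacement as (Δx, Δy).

(-2.6, 0.5)

From the two frames, the orange cone sits at roughly (4.2, 6.8) before and (1.6, 7.3) after.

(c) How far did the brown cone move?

0.8

From (5.4, 2.5) to (4.6, 2.7), the brown cone covered √(0.8² + 0.2²) ≈ 0.8 units.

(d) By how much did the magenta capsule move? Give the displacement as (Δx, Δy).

(1.6, 1.9)

From the two frames, the magenta capsule sits at roughly (8.8, 4.9) before and (10.4, 6.8) after.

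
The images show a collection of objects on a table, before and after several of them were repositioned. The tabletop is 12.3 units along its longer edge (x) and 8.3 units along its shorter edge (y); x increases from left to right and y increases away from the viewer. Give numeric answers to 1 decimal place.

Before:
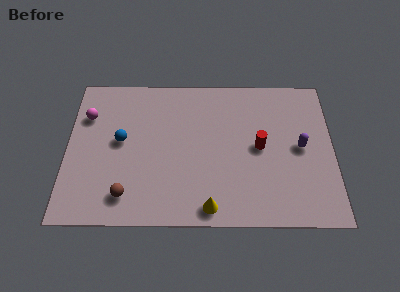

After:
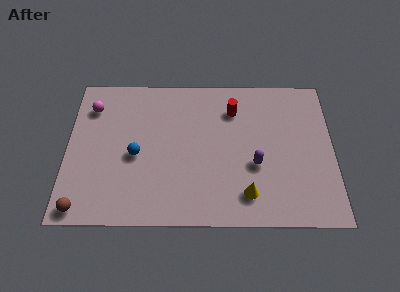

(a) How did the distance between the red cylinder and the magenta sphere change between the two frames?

-1.6

They were about 8.2 units apart before and 6.6 after — 1.6 units closer together.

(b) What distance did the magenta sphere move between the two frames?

0.5

The magenta sphere was near (0.9, 5.9) before and (1.1, 6.4) after, so it travelled √(0.2² + 0.5²) ≈ 0.5 units.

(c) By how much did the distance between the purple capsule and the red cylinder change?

+1.4

The distance was about 1.9 in the first image and 3.3 in the second, so they moved 1.4 units further apart.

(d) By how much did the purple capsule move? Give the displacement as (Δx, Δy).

(-2.1, -1.0)

The purple capsule was at about (10.8, 4.2) and moved to about (8.7, 3.2).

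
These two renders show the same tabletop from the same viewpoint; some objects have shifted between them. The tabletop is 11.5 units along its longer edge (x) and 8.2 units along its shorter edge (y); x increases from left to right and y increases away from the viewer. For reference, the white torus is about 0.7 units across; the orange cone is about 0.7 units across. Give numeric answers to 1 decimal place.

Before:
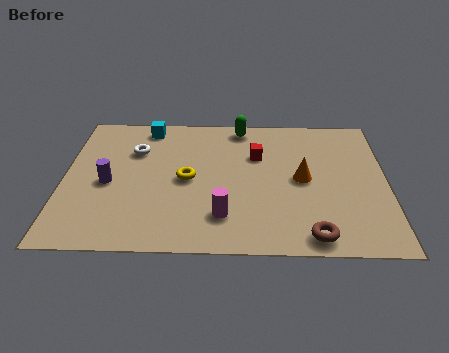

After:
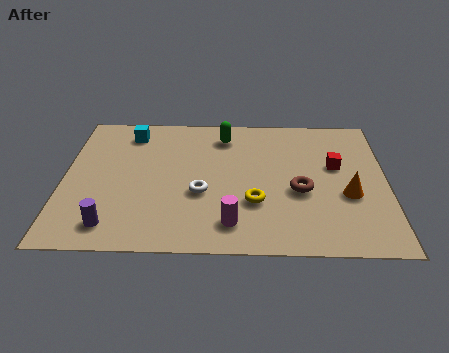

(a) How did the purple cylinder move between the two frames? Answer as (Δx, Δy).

(0.2, -2.4)

The purple cylinder was at about (1.6, 3.7) and moved to about (1.8, 1.3).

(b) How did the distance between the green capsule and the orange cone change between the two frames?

+1.7

The distance was about 3.9 in the first image and 5.6 in the second, so they moved 1.7 units further apart.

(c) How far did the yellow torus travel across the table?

2.7

The yellow torus was near (4.4, 4.0) before and (6.8, 2.7) after, so it travelled √(2.4² + 1.3²) ≈ 2.7 units.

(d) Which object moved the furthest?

the white torus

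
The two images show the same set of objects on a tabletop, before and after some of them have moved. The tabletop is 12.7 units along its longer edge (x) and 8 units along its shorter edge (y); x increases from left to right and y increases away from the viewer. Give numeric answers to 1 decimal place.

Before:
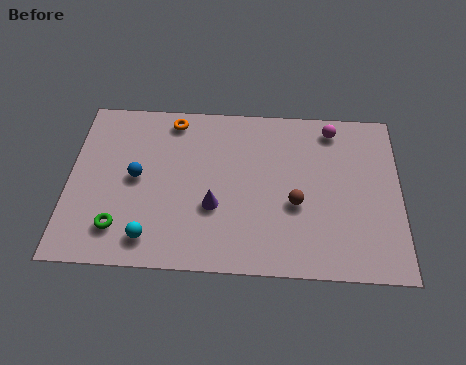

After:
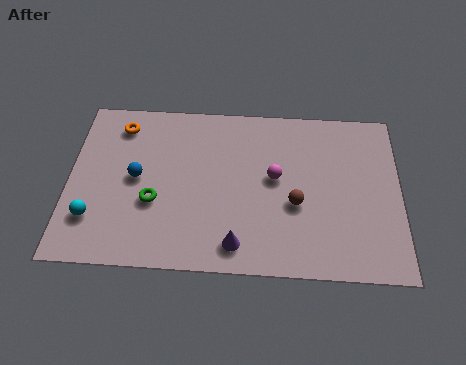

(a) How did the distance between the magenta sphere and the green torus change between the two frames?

-4.8

They were about 9.6 units apart before and 4.8 after — 4.8 units closer together.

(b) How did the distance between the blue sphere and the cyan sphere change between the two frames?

-0.3

The distance was about 2.9 in the first image and 2.6 in the second, so they moved 0.3 units closer together.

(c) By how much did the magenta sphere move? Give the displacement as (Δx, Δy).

(-2.2, -2.5)

The magenta sphere started near (10.1, 6.9) and ended near (7.9, 4.4).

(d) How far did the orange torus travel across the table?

2.0

From (3.9, 7.0) to (1.9, 6.6), the orange torus covered √(2.0² + 0.4²) ≈ 2.0 units.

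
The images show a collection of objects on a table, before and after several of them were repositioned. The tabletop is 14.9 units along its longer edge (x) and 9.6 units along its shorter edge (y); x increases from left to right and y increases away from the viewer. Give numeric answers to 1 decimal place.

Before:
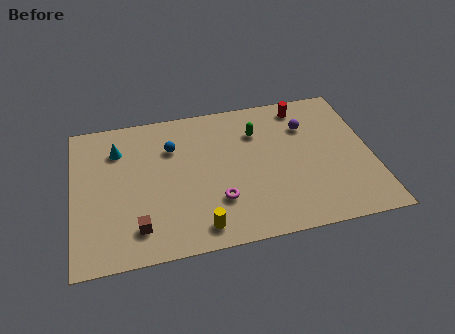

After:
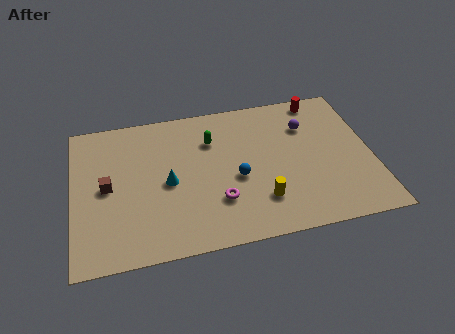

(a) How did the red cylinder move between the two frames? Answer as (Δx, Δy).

(0.9, 0.3)

The red cylinder was at about (11.7, 8.3) and moved to about (12.6, 8.6).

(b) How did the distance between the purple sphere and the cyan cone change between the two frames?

-2.0

Before: roughly 9.5 units apart; after: 7.5. That's 2.0 units closer together.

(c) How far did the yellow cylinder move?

3.3

The yellow cylinder was near (6.1, 1.3) before and (9.2, 2.4) after, so it travelled √(3.1² + 1.1²) ≈ 3.3 units.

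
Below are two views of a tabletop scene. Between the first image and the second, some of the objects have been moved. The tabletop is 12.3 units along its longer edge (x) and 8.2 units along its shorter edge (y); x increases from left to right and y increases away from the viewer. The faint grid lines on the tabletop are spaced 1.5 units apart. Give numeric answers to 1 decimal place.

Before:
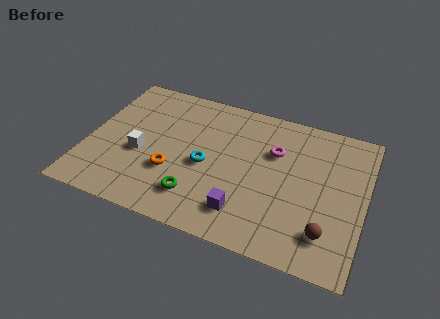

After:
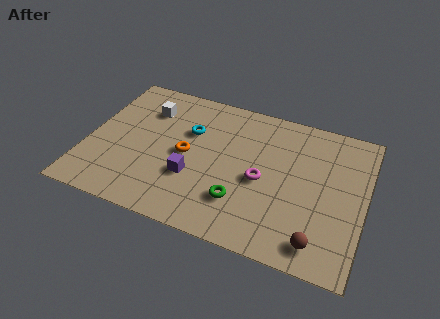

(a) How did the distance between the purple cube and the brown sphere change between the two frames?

+2.3

Before: roughly 3.6 units apart; after: 5.9. That's 2.3 units further apart.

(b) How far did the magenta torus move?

1.8

The magenta torus moved from about (8.2, 5.5) to (7.8, 3.7), a distance of √(0.4² + 1.8²) ≈ 1.8.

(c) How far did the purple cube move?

2.6

The purple cube moved from about (7.2, 1.7) to (4.8, 2.8), a distance of √(2.4² + 1.1²) ≈ 2.6.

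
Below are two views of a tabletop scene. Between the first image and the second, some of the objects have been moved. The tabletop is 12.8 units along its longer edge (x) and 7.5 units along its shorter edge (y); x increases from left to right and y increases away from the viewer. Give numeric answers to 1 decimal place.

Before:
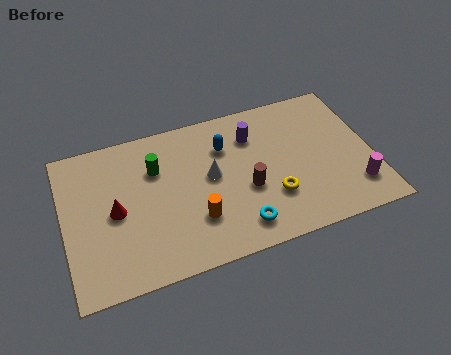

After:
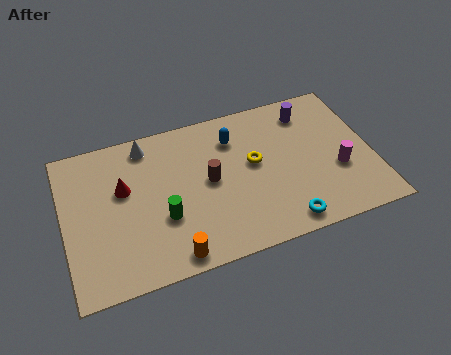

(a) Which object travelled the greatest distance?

the white cone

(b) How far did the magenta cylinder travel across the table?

1.3

The magenta cylinder was near (11.9, 1.7) before and (11.3, 2.8) after, so it travelled √(0.6² + 1.1²) ≈ 1.3 units.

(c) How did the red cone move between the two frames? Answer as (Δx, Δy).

(0.4, 1.0)

The red cone started near (2.1, 3.6) and ended near (2.5, 4.6).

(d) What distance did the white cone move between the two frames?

3.5

From (6.1, 4.1) to (3.6, 6.5), the white cone covered √(2.5² + 2.4²) ≈ 3.5 units.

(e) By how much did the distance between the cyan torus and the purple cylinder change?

+1.0

Before: roughly 4.4 units apart; after: 5.4. That's 1.0 units further apart.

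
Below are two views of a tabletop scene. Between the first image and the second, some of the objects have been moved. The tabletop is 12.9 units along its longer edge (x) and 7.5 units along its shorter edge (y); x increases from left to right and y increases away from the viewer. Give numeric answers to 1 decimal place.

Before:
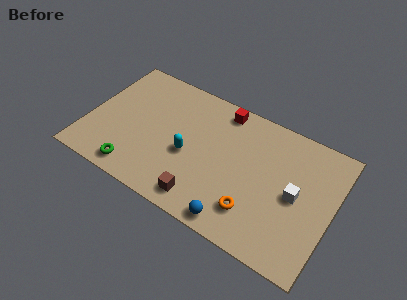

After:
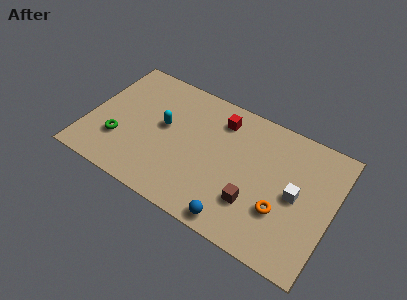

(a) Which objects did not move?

the blue sphere and the white cube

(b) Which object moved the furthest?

the brown cube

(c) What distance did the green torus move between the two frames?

1.7

The green torus moved from about (2.9, 1.0) to (1.8, 2.3), a distance of √(1.1² + 1.3²) ≈ 1.7.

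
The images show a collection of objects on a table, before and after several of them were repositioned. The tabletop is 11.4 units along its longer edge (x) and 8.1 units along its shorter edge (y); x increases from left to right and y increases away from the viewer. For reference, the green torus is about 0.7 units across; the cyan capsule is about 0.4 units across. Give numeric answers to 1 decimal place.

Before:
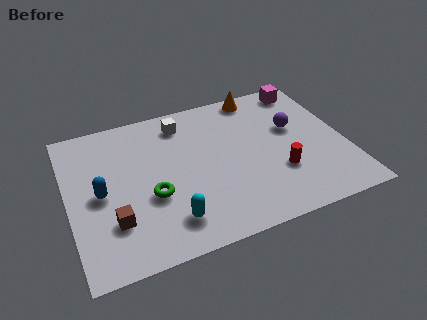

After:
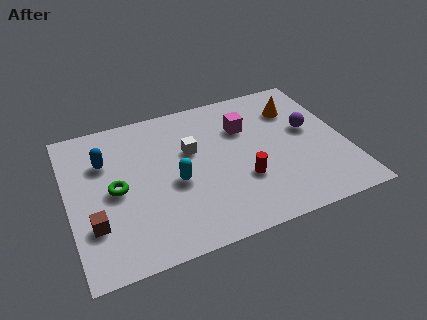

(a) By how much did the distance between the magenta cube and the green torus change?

-2.2

They were about 8.0 units apart before and 5.8 after — 2.2 units closer together.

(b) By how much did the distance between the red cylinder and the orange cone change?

-0.5

Before: roughly 4.7 units apart; after: 4.2. That's 0.5 units closer together.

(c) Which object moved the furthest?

the magenta cube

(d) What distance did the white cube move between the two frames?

1.7

From (4.9, 6.7) to (5.1, 5.0), the white cube covered √(0.2² + 1.7²) ≈ 1.7 units.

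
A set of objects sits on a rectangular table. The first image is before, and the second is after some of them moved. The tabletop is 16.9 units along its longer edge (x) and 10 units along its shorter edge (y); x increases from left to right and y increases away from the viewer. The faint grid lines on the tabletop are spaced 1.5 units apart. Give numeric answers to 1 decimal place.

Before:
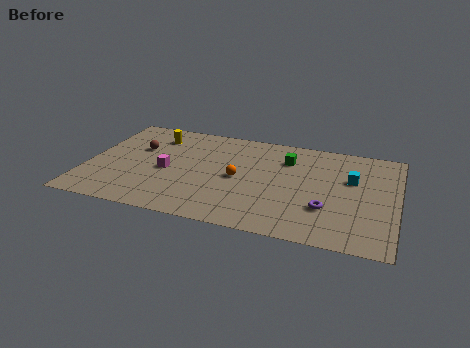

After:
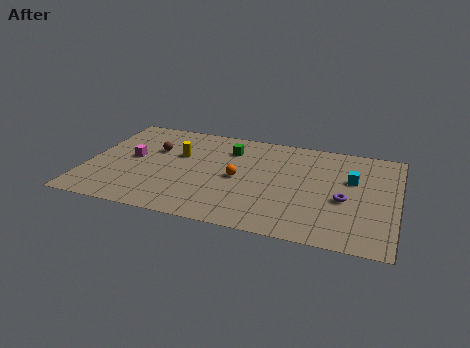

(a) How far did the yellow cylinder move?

2.2

From (3.4, 7.9) to (4.9, 6.3), the yellow cylinder covered √(1.5² + 1.6²) ≈ 2.2 units.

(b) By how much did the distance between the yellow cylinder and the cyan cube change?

-1.6

The distance was about 11.1 in the first image and 9.5 in the second, so they moved 1.6 units closer together.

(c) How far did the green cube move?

3.2

From (10.8, 7.4) to (7.6, 7.6), the green cube covered √(3.2² + 0.2²) ≈ 3.2 units.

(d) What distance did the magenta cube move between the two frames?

2.2

The magenta cube moved from about (4.4, 4.5) to (2.4, 5.3), a distance of √(2.0² + 0.8²) ≈ 2.2.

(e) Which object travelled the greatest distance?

the green cube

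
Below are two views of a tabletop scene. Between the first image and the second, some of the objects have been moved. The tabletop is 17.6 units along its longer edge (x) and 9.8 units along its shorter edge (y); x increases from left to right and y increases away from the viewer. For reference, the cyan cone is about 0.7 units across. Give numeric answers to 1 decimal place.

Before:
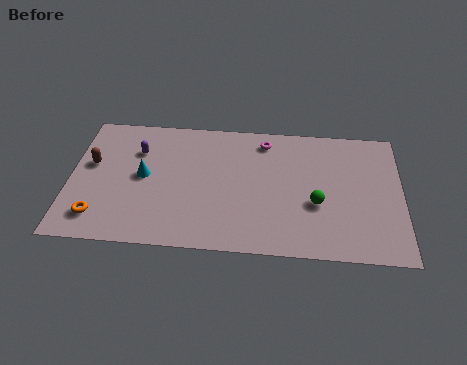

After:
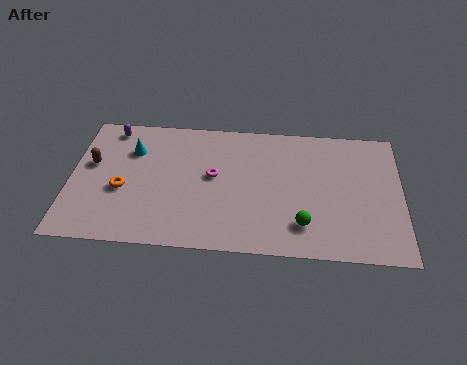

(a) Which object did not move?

the brown capsule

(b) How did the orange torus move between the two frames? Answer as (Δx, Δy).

(1.2, 2.1)

The orange torus was at about (1.6, 1.9) and moved to about (2.8, 4.0).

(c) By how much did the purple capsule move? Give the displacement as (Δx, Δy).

(-1.5, 1.6)

From the two frames, the purple capsule sits at roughly (3.5, 7.0) before and (2.0, 8.6) after.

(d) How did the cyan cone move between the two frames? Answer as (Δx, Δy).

(-0.7, 1.9)

From the two frames, the cyan cone sits at roughly (3.9, 5.1) before and (3.2, 7.0) after.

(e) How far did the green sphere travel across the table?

1.7

The green sphere was near (13.1, 3.8) before and (12.4, 2.2) after, so it travelled √(0.7² + 1.6²) ≈ 1.7 units.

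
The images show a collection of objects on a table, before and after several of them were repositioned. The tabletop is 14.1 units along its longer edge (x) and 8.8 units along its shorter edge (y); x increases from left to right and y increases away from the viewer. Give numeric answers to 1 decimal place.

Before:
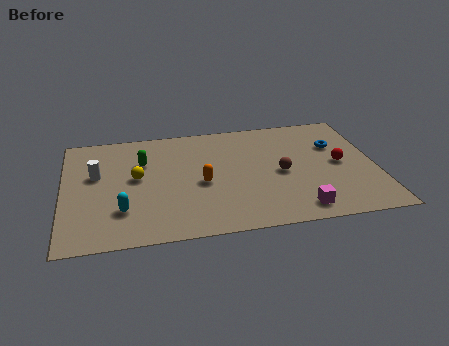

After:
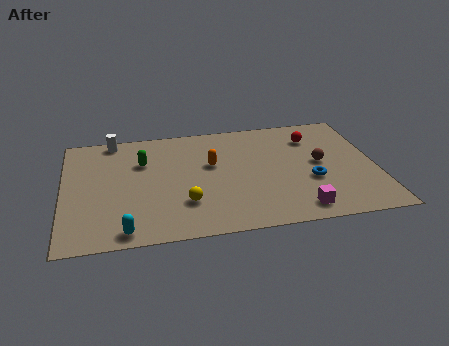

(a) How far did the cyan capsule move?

1.5

The cyan capsule was near (2.6, 2.4) before and (2.7, 0.9) after, so it travelled √(0.1² + 1.5²) ≈ 1.5 units.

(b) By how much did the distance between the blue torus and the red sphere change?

+1.9

The distance was about 1.5 in the first image and 3.4 in the second, so they moved 1.9 units further apart.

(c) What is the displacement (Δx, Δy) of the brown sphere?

(1.8, 0.5)

The brown sphere was at about (9.8, 4.1) and moved to about (11.6, 4.6).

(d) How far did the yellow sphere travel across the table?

3.1

From (3.3, 4.8) to (5.4, 2.5), the yellow sphere covered √(2.1² + 2.3²) ≈ 3.1 units.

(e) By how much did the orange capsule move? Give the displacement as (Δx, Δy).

(0.5, 1.4)

The orange capsule was at about (6.2, 3.9) and moved to about (6.7, 5.3).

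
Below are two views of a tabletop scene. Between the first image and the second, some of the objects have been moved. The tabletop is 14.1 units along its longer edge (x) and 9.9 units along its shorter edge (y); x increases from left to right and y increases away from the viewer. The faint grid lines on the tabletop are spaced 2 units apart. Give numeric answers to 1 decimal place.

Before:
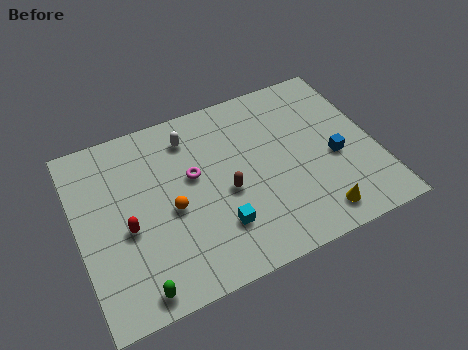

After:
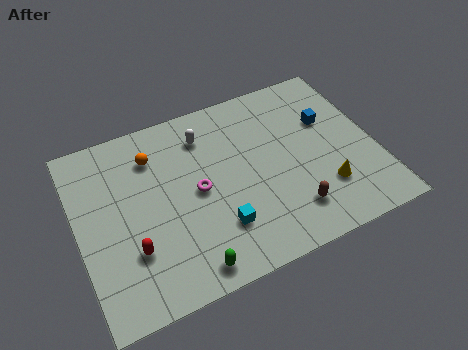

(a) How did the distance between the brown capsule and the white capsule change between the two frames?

+2.7

Before: roughly 3.9 units apart; after: 6.6. That's 2.7 units further apart.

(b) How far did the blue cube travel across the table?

2.2

From (12.1, 4.2) to (12.1, 6.4), the blue cube covered √(0.0² + 2.2²) ≈ 2.2 units.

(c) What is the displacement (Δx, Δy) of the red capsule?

(0.1, -1.2)

The red capsule was at about (2.2, 4.2) and moved to about (2.3, 3.0).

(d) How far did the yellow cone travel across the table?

1.4

The yellow cone was near (10.8, 1.4) before and (11.4, 2.7) after, so it travelled √(0.6² + 1.3²) ≈ 1.4 units.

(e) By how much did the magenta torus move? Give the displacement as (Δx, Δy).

(0.1, -0.9)

From the two frames, the magenta torus sits at roughly (5.5, 5.8) before and (5.6, 4.9) after.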